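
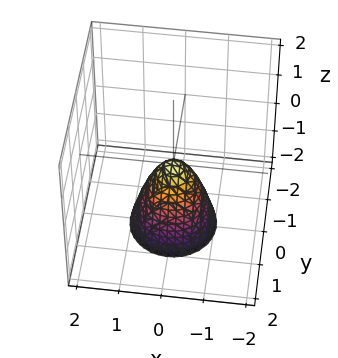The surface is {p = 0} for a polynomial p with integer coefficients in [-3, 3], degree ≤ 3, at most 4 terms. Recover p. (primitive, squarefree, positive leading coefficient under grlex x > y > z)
2*x^2 + 2*y^2 + z

1. The degree is 2 — a single bowl opening along one axis; a quadric.
2. Symmetries: rotational symmetry about the z-axis ⇒ p depends on x, y only through x² + y².
3. Checking where it meets the axes: one x-axis crossing is at x = 0; a circular section at z = -1 has radius between 0 and 1.
4. These observations pin down the coefficients.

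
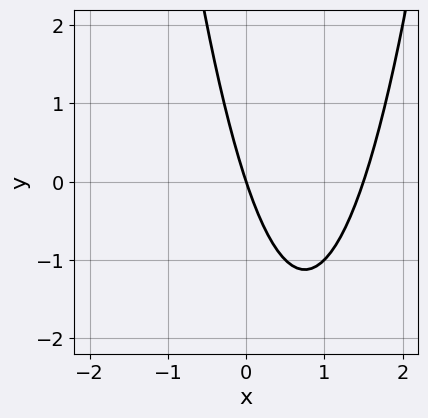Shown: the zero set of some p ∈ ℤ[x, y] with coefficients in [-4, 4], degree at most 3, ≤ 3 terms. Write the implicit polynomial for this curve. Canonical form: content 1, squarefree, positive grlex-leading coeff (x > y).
2*x^2 - 3*x - y

First, degree: a generic line meets the curve in up to 2 points, so deg p = 2.
Next, from the visible intercepts: one x-axis crossing is at x = 0; it crosses the y-axis at the gridline y = 0.
Finally, these observations pin down the coefficients.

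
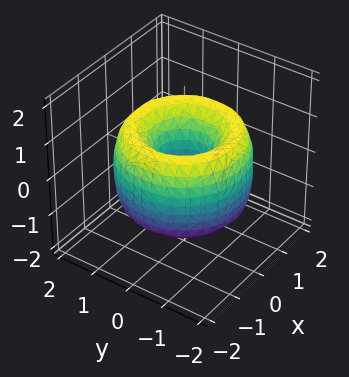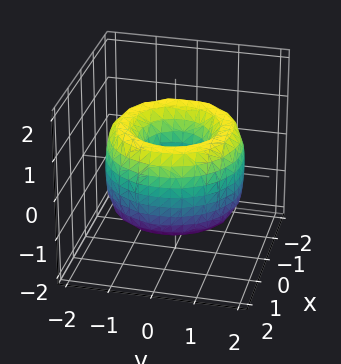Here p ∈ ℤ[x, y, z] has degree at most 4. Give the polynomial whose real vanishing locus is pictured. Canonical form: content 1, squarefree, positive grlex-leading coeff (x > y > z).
x^4 + 2*x^2*y^2 + y^4 - 3*x^2 - 3*y^2 + z^2 + 1

First, the degree is 4 — no degree-3 surface has this shape.
Then, symmetry: every cross-section ⟂ z is a circle, so x, y appear only via x² + y².
Then, checking where it meets the axes: it misses every integer gridline on the z-axis; a circular section at z = 0 has radius between 0 and 1.
Finally, putting this together gives p.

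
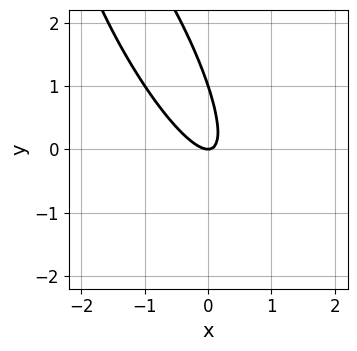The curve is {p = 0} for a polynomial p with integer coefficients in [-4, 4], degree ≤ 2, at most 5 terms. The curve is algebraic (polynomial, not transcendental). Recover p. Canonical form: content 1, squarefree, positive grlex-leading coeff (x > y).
3*x^2 + 3*x*y + y^2 - y

(a) deg p = 2.
(b) Against the integer gridlines: the y-axis gridline crossings are at y ∈ {0, 1}; it crosses the x-axis at the gridline x = 0.
(c) The integer polynomial consistent with all of this is the stated p.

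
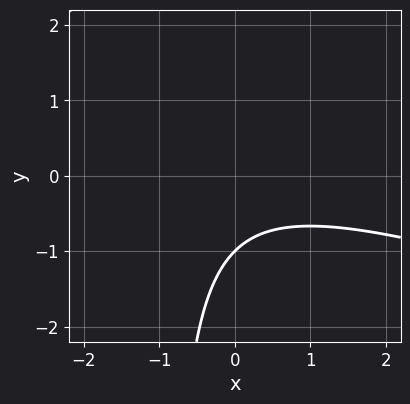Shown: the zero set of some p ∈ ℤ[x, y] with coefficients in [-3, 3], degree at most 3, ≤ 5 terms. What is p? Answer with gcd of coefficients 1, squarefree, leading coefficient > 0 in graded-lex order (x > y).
deg p = 2.
From the axis intercepts and sections: one y-axis crossing is at y = -1; no x-intercept at any integer in the box.
Putting this together gives p.

x^2 + 3*x*y + 3*y + 3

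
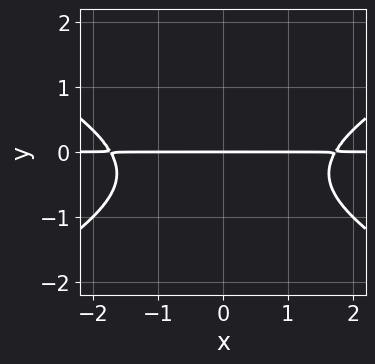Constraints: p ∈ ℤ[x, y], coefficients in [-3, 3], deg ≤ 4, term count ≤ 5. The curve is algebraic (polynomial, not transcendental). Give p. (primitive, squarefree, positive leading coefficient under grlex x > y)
x^2*y - 3*y^3 - 2*y^2 - 3*y

Degree: a generic line meets the curve in up to 3 points, so deg p = 3.
Symmetries: it's symmetric under x → −x, forcing even powers of x.
From the axis intercepts and sections: one y-axis crossing is at y = 0; every point of the x-axis in the box is on the curve.
Solving for integer coefficients yields p as stated.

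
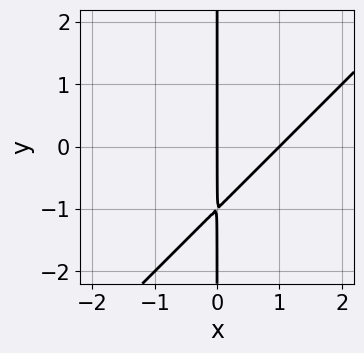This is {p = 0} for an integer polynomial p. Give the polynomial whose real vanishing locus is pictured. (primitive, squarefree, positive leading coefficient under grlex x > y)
x^2 - x*y - x

Degree: a generic line meets the curve in up to 2 points, so deg p = 2.
Checking where it meets the axes: among the integer gridlines, it crosses the x-axis at x ∈ {0, 1}; every point of the y-axis in the box is on the curve.
The integer polynomial consistent with all of this is the stated p.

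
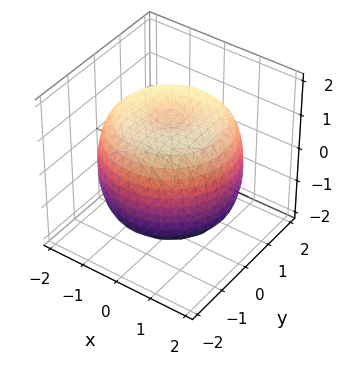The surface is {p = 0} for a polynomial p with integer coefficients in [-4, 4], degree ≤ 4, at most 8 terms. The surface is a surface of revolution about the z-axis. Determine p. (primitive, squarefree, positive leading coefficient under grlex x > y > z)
x^4 + 2*x^2*y^2 + y^4 - 2*x^2 - 2*y^2 + 2*z^2 - 3

First, deg p = 4. The shape is more complex than any degree-3 surface.
Then, symmetries: rotational symmetry about the z-axis ⇒ p depends on x, y only through x² + y².
Then, from the axis intercepts and sections: a circular section at z = -1 has radius between 1 and 2.
Finally, matching integer coefficients to the picture gives p.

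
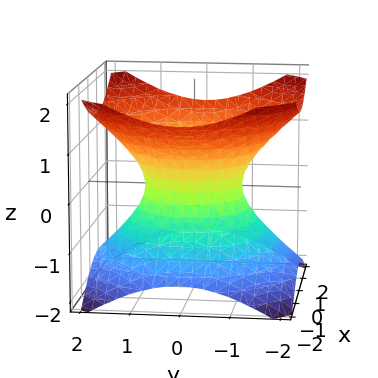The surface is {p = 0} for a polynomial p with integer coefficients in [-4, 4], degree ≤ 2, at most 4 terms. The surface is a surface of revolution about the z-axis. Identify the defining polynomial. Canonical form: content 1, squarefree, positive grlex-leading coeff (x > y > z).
2*x^2 + 2*y^2 - 3*z^2 - 2

(a) deg p = 2. A generic line meets the surface in up to 2 points.
(b) By symmetry, every cross-section ⟂ z is a circle, so x, y appear only via x² + y².
(c) Against the integer gridlines: the x-axis gridline crossings are at x ∈ {-1, 1}; no z-intercept at any integer in the box; a circular section at z = 0 has radius exactly 1.
(d) Solving for integer coefficients yields p as stated. Check: (0, 1, 0) on the y-axis lies on the surface, and p(0, 1, 0) = 0. ✓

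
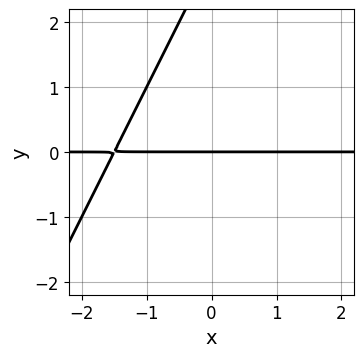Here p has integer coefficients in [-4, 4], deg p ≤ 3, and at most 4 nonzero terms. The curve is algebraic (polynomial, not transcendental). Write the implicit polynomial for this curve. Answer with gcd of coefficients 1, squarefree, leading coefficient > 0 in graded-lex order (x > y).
2*x*y - y^2 + 3*y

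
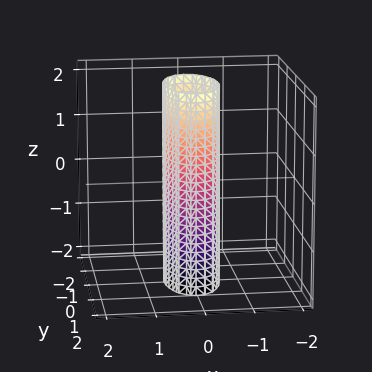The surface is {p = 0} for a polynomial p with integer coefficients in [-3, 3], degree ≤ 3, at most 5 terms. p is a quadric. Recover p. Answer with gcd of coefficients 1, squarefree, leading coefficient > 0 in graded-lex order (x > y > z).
(a) Degree: a cylinder; a quadric, so deg p = 2.
(b) Symmetries: the y ↦ −y reflection is a symmetry, so y appears only in even powers; it's symmetric under x → −x, forcing even powers of x; the z ↦ −z reflection is a symmetry, so z appears only in even powers.
(c) Reading off the gridlines: the surface avoids every integer z-axis point in the box; the y-axis gridline crossings are at y ∈ {-1, 1}.
(d) Assembling these constraints gives the stated polynomial.

3*x^2 + y^2 - 1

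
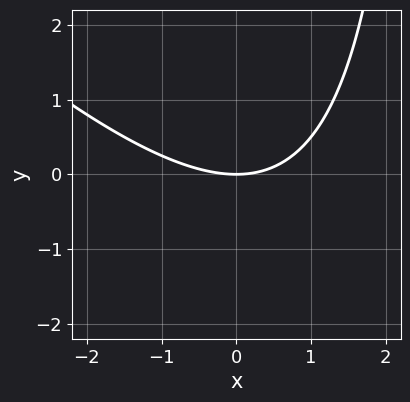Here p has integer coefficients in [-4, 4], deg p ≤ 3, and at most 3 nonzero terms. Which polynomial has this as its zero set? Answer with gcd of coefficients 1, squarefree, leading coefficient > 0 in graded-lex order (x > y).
First, degree: a generic line meets the curve in up to 2 points, so deg p = 2.
Then, observable constraints: it crosses the x-axis at the gridline x = 0; it crosses the y-axis at the gridline y = 0.
Finally, fitting integer coefficients to these (and the overall shape) gives p.

x^2 + x*y - 3*y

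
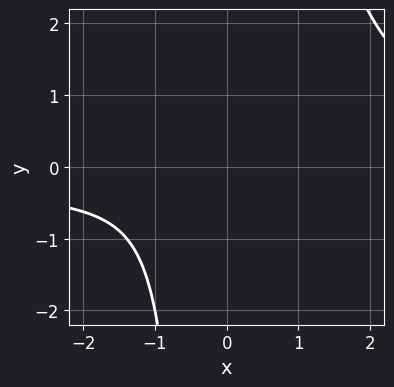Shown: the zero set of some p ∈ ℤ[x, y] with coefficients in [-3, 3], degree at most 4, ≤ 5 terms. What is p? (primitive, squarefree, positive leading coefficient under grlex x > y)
(a) Degree: a generic line meets the curve in up to 4 points, so deg p = 4.
(b) From the visible intercepts: the curve avoids every integer y-axis point in the box; no x-intercept at any integer in the box.
(c) Fitting integer coefficients to these (and the overall shape) gives p.

x^3*y - 2*x^2 - 3*x - 3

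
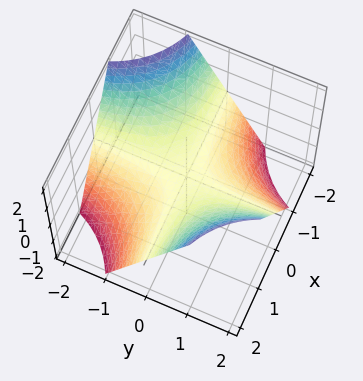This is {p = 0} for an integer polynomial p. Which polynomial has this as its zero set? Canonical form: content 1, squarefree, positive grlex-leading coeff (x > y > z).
First, the degree is 2 — the shape is more complex than any degree-1 surface.
Then, reading off the gridlines: it meets the z-axis at z = 0 (among the integer gridlines); the visible x-axis segment lies entirely on the surface.
Finally, putting this together gives p.

x*y - z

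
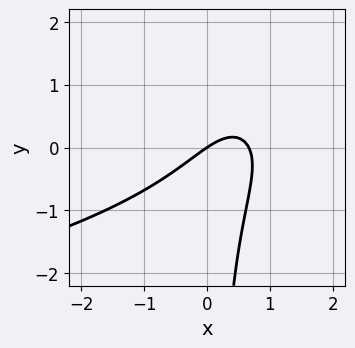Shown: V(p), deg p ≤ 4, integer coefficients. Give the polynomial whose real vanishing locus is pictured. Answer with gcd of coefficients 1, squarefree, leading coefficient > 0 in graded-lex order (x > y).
2*x*y^2 + 3*x^2 - 3*x*y - 2*x + 3*y

(a) The degree is 3 — the shape is more complex than any degree-2 curve.
(b) Observable constraints: it crosses the x-axis at the gridline x = 0; one y-axis crossing is at y = 0.
(c) Solving for integer coefficients yields p as stated.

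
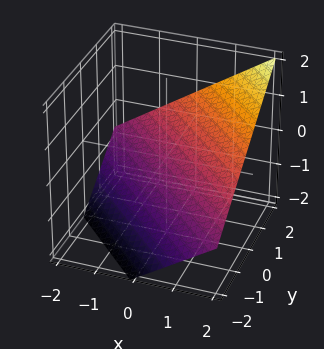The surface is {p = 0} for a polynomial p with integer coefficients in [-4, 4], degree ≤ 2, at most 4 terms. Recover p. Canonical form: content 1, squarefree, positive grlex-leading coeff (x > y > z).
(a) The degree is 1 — the surface is flat (a plane).
(b) Observable constraints: it meets the y-axis at y = 1 (among the integer gridlines); it crosses the x-axis at the gridline x = 1.
(c) These observations pin down the coefficients.

2*x + 2*y - 3*z - 2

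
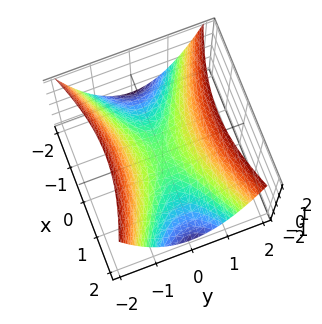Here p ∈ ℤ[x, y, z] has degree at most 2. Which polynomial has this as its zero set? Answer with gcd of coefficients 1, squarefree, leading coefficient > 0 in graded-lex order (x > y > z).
x^2 - 3*y^2 + 3*z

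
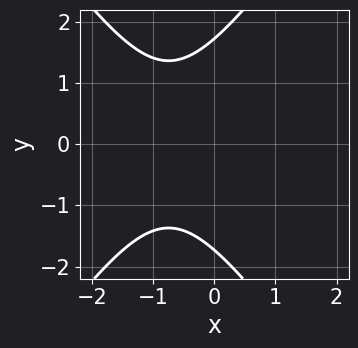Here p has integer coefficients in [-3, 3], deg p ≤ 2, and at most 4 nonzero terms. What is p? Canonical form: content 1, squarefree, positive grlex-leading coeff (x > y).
1. Degree: the shape is more complex than any degree-1 curve, so deg p = 2.
2. Symmetries: the y ↦ −y reflection is a symmetry, so y appears only in even powers.
3. Reading off the gridlines: no x-intercept at any integer in the box.
4. Fitting integer coefficients to these (and the overall shape) gives p.

2*x^2 - y^2 + 3*x + 3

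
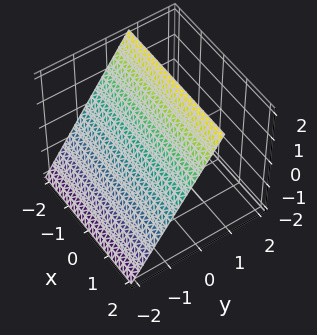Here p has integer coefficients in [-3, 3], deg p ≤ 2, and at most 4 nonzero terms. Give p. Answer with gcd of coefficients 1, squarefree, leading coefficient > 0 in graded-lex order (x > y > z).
3*y - 2*z + 2

1. The degree is 1 — every cross-section is a straight line — this is a plane.
2. From the axis intercepts and sections: the surface avoids every integer x-axis point in the box; it crosses the z-axis at the gridline z = 1.
3. Together with the visible shape, these determine p as stated.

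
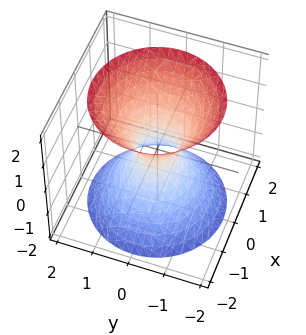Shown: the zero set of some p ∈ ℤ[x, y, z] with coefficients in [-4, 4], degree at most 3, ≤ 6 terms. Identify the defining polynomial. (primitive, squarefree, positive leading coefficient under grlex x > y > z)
3*x^2 + 3*y^2 - 2*z^2 - 1

(a) Degree: an hourglass — one-sheet hyperboloid; a quadric, so deg p = 2.
(b) Symmetry: every cross-section ⟂ z is a circle, so x, y appear only via x² + y²; mirror symmetry z ↦ −z ⇒ only even powers of z.
(c) Checking where it meets the axes: no z-intercept at any integer in the box; a circular section at z = 1 has radius exactly 1.
(d) Solving for integer coefficients yields p as stated.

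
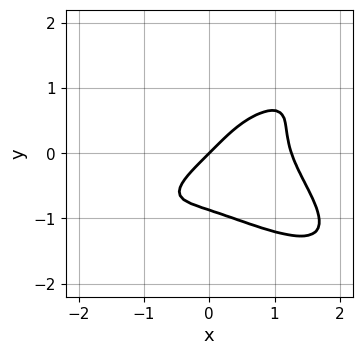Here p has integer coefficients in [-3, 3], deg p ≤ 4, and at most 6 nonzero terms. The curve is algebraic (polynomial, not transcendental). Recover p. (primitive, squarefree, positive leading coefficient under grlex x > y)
x^4 - 2*x^2*y^2 + 3*y^4 - 2*x + 2*y

First, degree: no degree-3 curve has this shape, so deg p = 4.
Next, against the integer gridlines: it crosses the y-axis at the gridline y = 0; one x-axis crossing is at x = 0.
Finally, putting this together gives p.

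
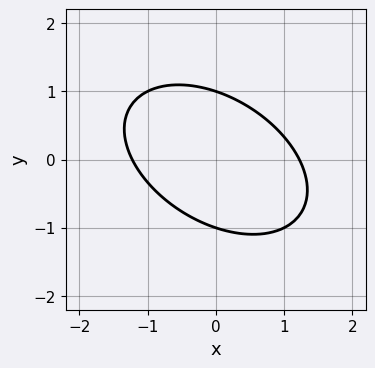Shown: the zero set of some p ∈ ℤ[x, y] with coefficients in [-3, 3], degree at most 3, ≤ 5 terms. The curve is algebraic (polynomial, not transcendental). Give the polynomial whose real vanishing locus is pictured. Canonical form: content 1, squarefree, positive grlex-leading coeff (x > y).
Degree: the shape is more complex than any degree-1 curve, so deg p = 2.
From the axis intercepts and sections: among the integer gridlines, it crosses the y-axis at y ∈ {-1, 1}.
Solving for integer coefficients yields p as stated.

2*x^2 + 2*x*y + 3*y^2 - 3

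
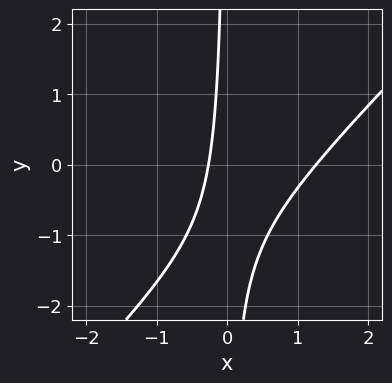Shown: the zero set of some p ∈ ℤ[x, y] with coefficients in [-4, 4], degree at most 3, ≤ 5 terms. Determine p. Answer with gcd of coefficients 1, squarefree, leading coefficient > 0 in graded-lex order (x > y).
First, the degree is 2 — a generic line meets the curve in up to 2 points.
Next, checking where it meets the axes: the curve avoids every integer y-axis point in the box.
Finally, matching integer coefficients to the picture gives p.

3*x^2 - 3*x*y - 3*x - 1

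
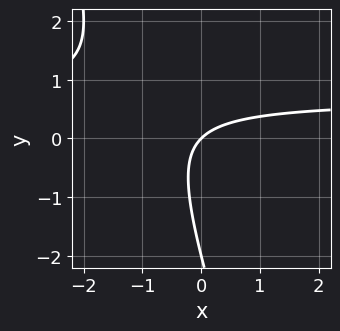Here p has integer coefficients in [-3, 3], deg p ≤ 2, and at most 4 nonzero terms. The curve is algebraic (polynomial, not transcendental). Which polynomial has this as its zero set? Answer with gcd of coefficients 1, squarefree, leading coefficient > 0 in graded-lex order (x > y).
3*x*y + y^2 - 2*x + 2*y

(a) deg p = 2.
(b) From the visible intercepts: the y-axis gridline crossings are at y ∈ {-2, 0}; it crosses the x-axis at the gridline x = 0.
(c) Together with the visible shape, these determine p as stated.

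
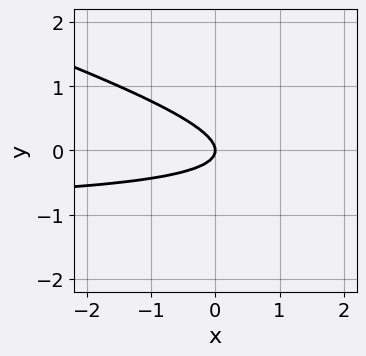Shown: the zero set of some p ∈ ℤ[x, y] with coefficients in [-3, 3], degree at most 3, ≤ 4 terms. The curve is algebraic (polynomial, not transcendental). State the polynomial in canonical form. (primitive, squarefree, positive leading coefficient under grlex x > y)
x*y + 3*y^2 + x

(a) Degree: the shape is more complex than any degree-1 curve, so deg p = 2.
(b) Checking where it meets the axes: it meets the x-axis at x = 0 (among the integer gridlines); it meets the y-axis at y = 0 (among the integer gridlines).
(c) Putting this together gives p.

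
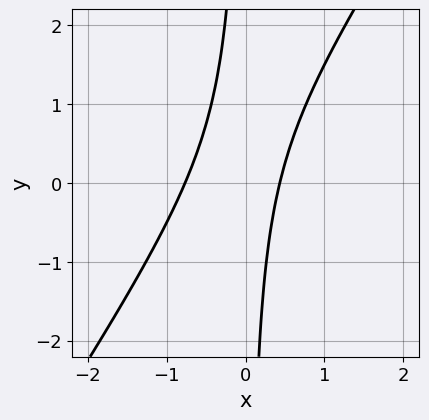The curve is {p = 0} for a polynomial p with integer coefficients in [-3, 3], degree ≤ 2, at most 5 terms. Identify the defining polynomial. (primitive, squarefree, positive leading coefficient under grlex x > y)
1. The degree is 2 — the shape is more complex than any degree-1 curve.
2. From the axis intercepts and sections: no y-intercept at any integer in the box.
3. Together with the visible shape, these determine p as stated.

3*x^2 - 2*x*y + x - 1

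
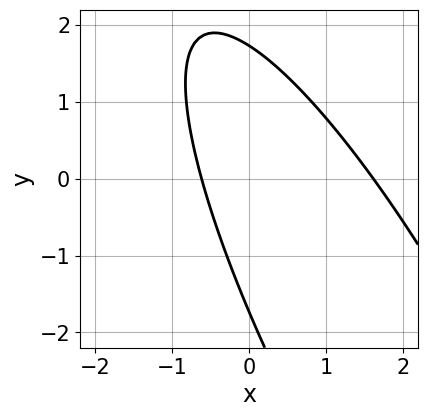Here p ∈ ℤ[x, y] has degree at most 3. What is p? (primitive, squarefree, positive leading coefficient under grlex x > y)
First, degree: the shape is more complex than any degree-1 curve, so deg p = 2.
Finally, the integer polynomial consistent with all of this is the stated p.

3*x^2 + 3*x*y + y^2 - 3*x - 3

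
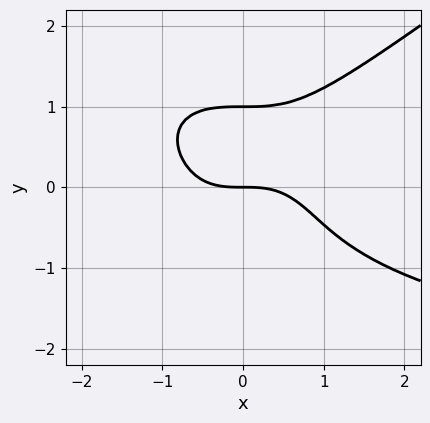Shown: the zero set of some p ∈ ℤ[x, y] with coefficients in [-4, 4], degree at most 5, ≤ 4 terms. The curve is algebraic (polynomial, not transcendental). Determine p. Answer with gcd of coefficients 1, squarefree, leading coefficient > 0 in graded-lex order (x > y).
x^3*y - 3*y^4 + 2*x^3 + 3*y

1. The degree is 4 — a generic line meets the curve in up to 4 points.
2. Checking where it meets the axes: among the integer gridlines, it crosses the y-axis at y ∈ {0, 1}; it crosses the x-axis at the gridline x = 0.
3. The integer polynomial consistent with all of this is the stated p.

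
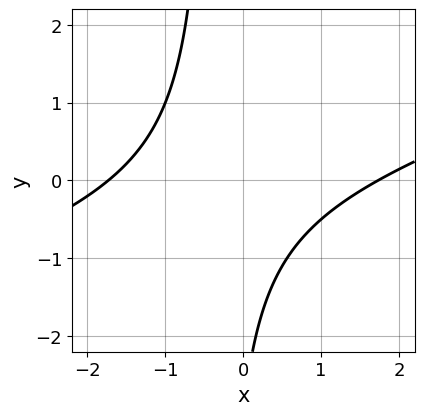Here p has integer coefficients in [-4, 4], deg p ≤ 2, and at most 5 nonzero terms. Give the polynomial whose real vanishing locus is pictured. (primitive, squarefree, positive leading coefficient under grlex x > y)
1. The degree is 2 — the shape is more complex than any degree-1 curve.
2. Observable constraints: the curve avoids every integer y-axis point in the box.
3. Solving for integer coefficients yields p as stated.

x^2 - 3*x*y - y - 3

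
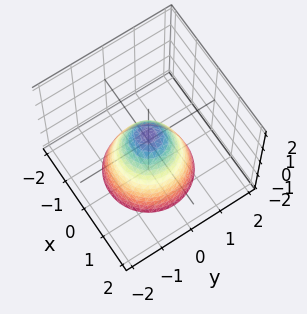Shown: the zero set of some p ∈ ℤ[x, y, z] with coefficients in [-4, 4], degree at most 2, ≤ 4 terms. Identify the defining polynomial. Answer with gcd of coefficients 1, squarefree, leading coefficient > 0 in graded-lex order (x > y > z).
First, deg p = 2. The shape is more complex than any degree-1 surface.
Then, symmetries: the surface is invariant under rotation about z: p = q(x² + y², z).
Next, from the axis intercepts and sections: a circular section at z = -2 has radius between 1 and 2.
Finally, assembling these constraints gives the stated polynomial.

3*x^2 + 3*y^2 + 2*z - 1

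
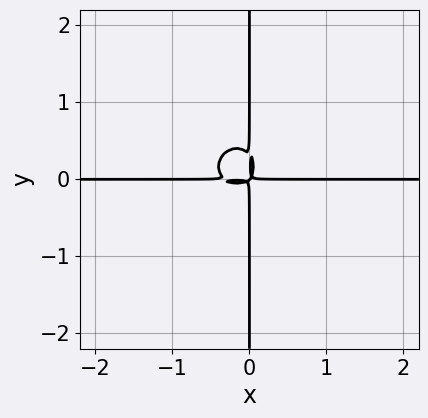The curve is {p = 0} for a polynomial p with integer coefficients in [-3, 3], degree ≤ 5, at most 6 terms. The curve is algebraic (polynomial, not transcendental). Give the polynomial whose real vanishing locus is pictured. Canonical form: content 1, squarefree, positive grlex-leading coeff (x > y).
(a) The degree is 4 — a generic line meets the curve in up to 4 points.
(b) From the visible intercepts: the visible y-axis segment lies entirely on the curve; every point of the x-axis in the box is on the curve.
(c) Together with the visible shape, these determine p as stated.

3*x^3*y + 3*x*y^3 + x^2*y - x*y^2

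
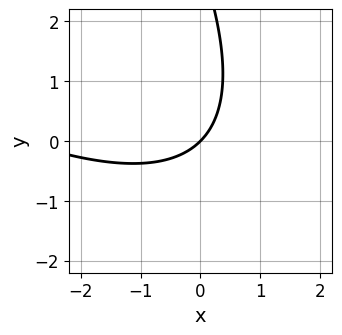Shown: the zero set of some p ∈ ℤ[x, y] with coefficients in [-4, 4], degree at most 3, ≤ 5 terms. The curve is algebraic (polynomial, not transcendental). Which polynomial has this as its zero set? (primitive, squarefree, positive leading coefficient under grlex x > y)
The degree is 2 — no degree-1 curve has this shape.
Checking where it meets the axes: one x-axis crossing is at x = 0; it meets the y-axis at y = 0 (among the integer gridlines).
Matching integer coefficients to the picture gives p.

x^2 + 2*x*y + y^2 + 3*x - 3*y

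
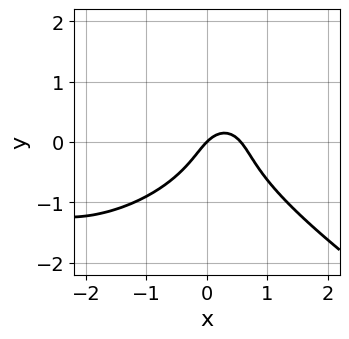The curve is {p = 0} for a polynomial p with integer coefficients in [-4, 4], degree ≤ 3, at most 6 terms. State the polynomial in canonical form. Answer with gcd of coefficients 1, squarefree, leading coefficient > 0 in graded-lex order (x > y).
1. The degree is 3 — a generic line meets the curve in up to 3 points.
2. From the visible intercepts: it crosses the x-axis at the gridline x = 0; it crosses the y-axis at the gridline y = 0.
3. The integer polynomial consistent with all of this is the stated p.

x^3 + 3*y^3 + 3*x^2 - 2*x + 2*y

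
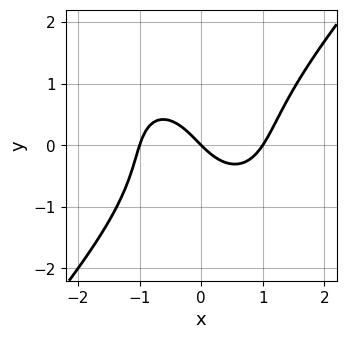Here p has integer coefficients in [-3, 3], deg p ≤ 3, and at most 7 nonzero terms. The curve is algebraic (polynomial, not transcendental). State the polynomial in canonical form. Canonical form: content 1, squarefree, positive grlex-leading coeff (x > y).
Degree: the shape is more complex than any degree-2 curve, so deg p = 3.
Checking where it meets the axes: it crosses the y-axis at the gridline y = 0; the x-axis gridline crossings are at x ∈ {-1, 0, 1}.
Fitting integer coefficients to these (and the overall shape) gives p.

3*x^3 - 2*y^3 - x*y - 3*x - 3*y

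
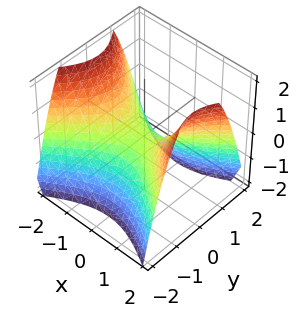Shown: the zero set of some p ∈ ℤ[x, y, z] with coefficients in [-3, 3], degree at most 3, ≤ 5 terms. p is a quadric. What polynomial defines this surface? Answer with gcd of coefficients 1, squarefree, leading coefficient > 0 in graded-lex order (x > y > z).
2*x^2 - 3*y^2 - 3*z

(a) deg p = 2.
(b) Symmetries: the y ↦ −y reflection is a symmetry, so y appears only in even powers; it's symmetric under x → −x, forcing even powers of x.
(c) From the axis intercepts and sections: it meets the z-axis at z = 0 (among the integer gridlines); it crosses the y-axis at the gridline y = 0; it meets the x-axis at x = 0 (among the integer gridlines).
(d) Matching integer coefficients to the picture gives p.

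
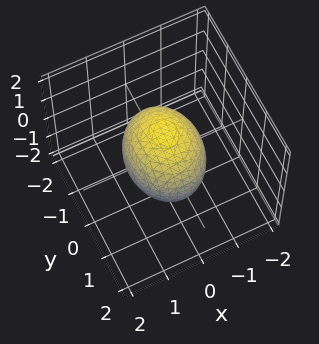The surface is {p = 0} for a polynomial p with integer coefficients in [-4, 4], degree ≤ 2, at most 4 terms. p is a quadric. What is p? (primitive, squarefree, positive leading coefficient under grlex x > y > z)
3*x^2 + 2*y^2 + 2*z^2 - 3

First, deg p = 2. A closed, bounded, convex surface; a quadric.
Then, symmetries: the z ↦ −z reflection is a symmetry, so z appears only in even powers; the x ↦ −x reflection is a symmetry, so x appears only in even powers; the y ↦ −y reflection is a symmetry, so y appears only in even powers.
Next, from the axis intercepts and sections: among the integer gridlines, it crosses the x-axis at x ∈ {-1, 1}.
Finally, the integer polynomial consistent with all of this is the stated p.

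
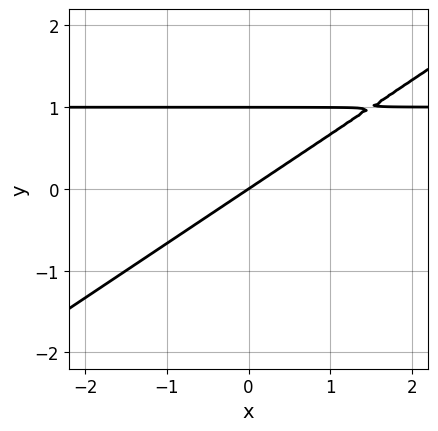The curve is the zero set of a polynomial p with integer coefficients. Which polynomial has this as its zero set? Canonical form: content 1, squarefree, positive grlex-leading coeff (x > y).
1. Degree: the shape is more complex than any degree-1 curve, so deg p = 2.
2. Reading off the gridlines: the y-axis gridline crossings are at y ∈ {0, 1}; one x-axis crossing is at x = 0.
3. Matching integer coefficients to the picture gives p.

2*x*y - 3*y^2 - 2*x + 3*y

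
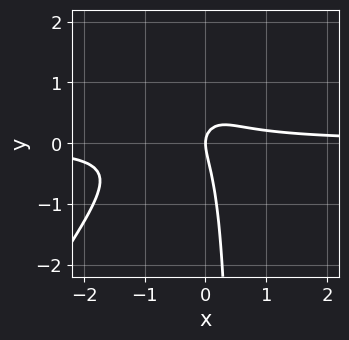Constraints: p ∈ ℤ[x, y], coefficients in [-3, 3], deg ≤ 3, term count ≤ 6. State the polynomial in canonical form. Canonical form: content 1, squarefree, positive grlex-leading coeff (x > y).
First, degree: a generic line meets the curve in up to 3 points, so deg p = 3.
Then, from the visible intercepts: it meets the y-axis at y = 0 (among the integer gridlines); it meets the x-axis at x = 0 (among the integer gridlines).
Finally, putting this together gives p.

3*x^2*y - 2*x*y^2 + 2*x*y + y^2 - x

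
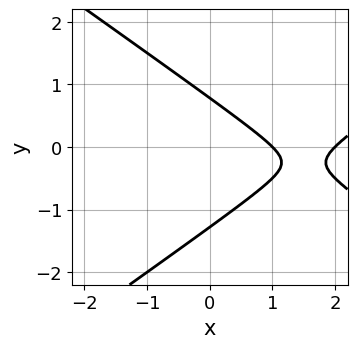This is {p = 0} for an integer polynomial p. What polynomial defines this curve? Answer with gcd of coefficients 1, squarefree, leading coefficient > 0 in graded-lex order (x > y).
1. deg p = 2. No degree-1 curve has this shape.
2. Observable constraints: the x-axis gridline crossings are at x ∈ {1, 2}.
3. Assembling these constraints gives the stated polynomial.

x^2 - 2*y^2 - 3*x - y + 2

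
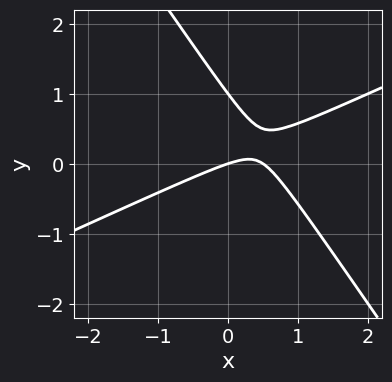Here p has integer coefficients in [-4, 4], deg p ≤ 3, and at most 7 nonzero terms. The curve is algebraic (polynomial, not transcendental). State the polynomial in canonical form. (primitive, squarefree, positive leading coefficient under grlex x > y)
2*x^2 - 3*x*y - 3*y^2 - x + 3*y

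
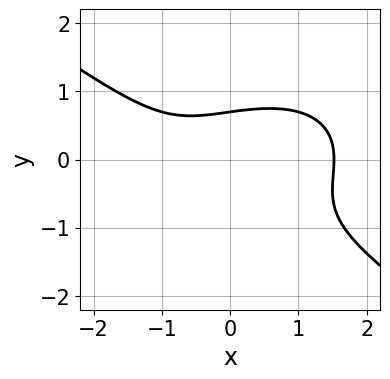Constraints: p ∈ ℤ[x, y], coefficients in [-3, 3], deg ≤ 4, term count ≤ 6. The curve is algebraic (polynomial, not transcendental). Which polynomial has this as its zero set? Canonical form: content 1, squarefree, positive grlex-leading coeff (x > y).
x^3 + 3*y^3 + 2*y^2 - x - 2

1. Degree: the shape is more complex than any degree-2 curve, so deg p = 3.
2. Putting this together gives p.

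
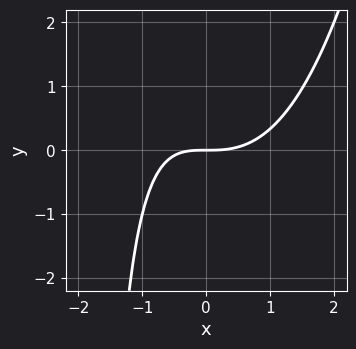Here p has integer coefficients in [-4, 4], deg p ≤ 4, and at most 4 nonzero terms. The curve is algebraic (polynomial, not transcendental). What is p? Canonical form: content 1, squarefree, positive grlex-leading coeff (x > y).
1. The degree is 3 — the shape is more complex than any degree-2 curve.
2. Checking where it meets the axes: it crosses the x-axis at the gridline x = 0; it crosses the y-axis at the gridline y = 0.
3. Together with the visible shape, these determine p as stated.

x^3 - x*y - 2*y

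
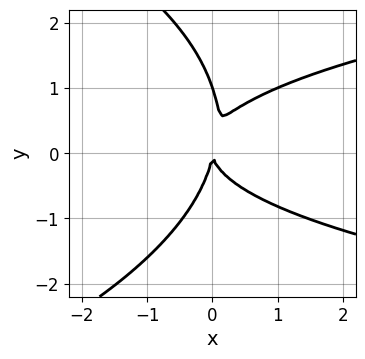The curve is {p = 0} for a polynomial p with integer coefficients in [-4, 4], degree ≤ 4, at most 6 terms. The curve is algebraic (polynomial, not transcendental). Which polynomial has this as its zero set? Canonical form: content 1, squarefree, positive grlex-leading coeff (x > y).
y^4 + 3*x*y^2 - y^3 - 3*x^2

1. The degree is 4 — a generic line meets the curve in up to 4 points.
2. From the visible intercepts: one x-axis crossing is at x = 0; the y-axis gridline crossings are at y ∈ {0, 1}.
3. Fitting integer coefficients to these (and the overall shape) gives p.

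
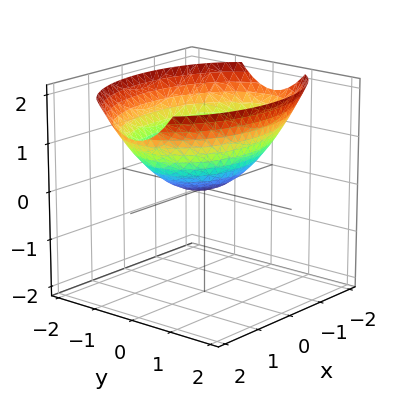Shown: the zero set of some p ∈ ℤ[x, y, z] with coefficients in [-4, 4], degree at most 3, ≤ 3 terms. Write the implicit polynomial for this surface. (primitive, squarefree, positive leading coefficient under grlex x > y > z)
x^2 + 2*y^2 - 3*z

First, the degree is 2 — a paraboloid; a quadric.
Then, symmetries: mirror symmetry y ↦ −y ⇒ only even powers of y; mirror symmetry x ↦ −x ⇒ only even powers of x.
Next, checking where it meets the axes: it meets the y-axis at y = 0 (among the integer gridlines); it meets the x-axis at x = 0 (among the integer gridlines).
Finally, together with the visible shape, these determine p as stated.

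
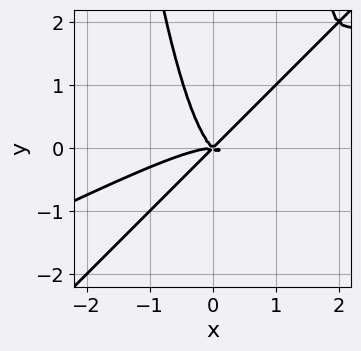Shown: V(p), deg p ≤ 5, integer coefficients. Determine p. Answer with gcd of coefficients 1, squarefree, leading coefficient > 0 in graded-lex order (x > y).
First, degree: no degree-3 curve has this shape, so deg p = 4.
Next, observable constraints: one x-axis crossing is at x = 0; it crosses the y-axis at the gridline y = 0.
Finally, assembling these constraints gives the stated polynomial.

x^4 - 3*x^3*y + 2*x^2*y^2 + x^2*y - y^3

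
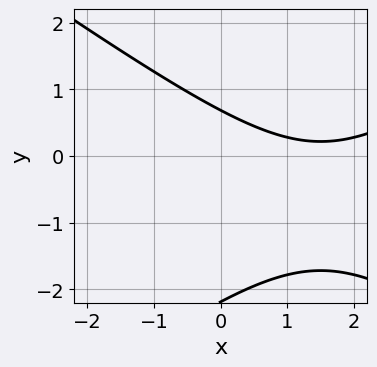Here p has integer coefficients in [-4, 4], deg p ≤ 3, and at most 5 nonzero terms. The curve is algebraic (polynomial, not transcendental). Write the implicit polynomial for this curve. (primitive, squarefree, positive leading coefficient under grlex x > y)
x^2 - 2*y^2 - 3*x - 3*y + 3

(a) deg p = 2. A generic line meets the curve in up to 2 points.
(b) From the visible intercepts: the curve avoids every integer x-axis point in the box.
(c) Assembling these constraints gives the stated polynomial.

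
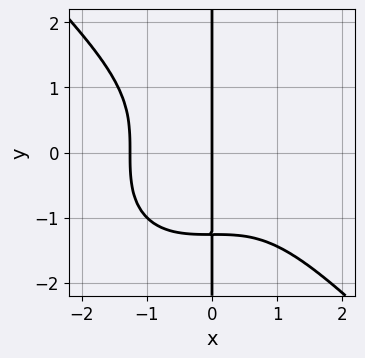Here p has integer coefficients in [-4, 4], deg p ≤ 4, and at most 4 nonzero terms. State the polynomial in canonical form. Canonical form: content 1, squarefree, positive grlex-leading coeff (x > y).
x^4 + x*y^3 + 2*x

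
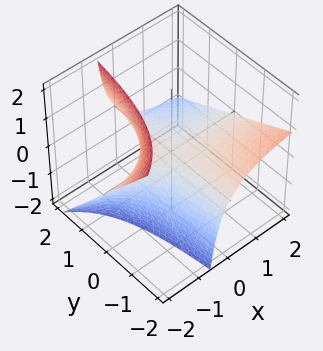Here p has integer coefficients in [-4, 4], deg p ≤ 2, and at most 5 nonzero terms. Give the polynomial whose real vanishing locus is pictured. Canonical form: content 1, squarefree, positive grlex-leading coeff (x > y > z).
2*x*y + 3*x*z + 3*z

(a) Degree: a generic line meets the surface in up to 2 points, so deg p = 2.
(b) Against the integer gridlines: the visible x-axis segment lies entirely on the surface; one z-axis crossing is at z = 0; every point of the y-axis in the box is on the surface.
(c) Solving for integer coefficients yields p as stated.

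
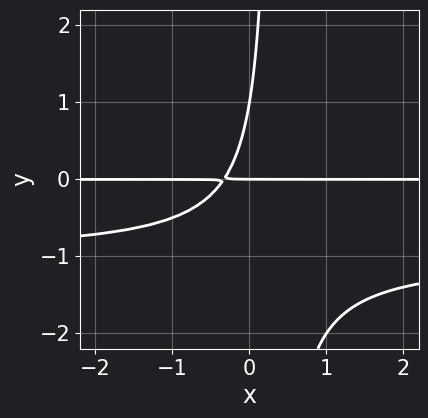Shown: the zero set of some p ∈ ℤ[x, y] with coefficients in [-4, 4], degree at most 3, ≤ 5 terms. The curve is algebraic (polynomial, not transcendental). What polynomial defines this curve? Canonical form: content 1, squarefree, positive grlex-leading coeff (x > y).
(a) deg p = 3. No degree-2 curve has this shape.
(b) Checking where it meets the axes: the visible x-axis segment lies entirely on the curve; among the integer gridlines, it crosses the y-axis at y ∈ {0, 1}.
(c) These observations pin down the coefficients.

3*x*y^2 + 3*x*y - y^2 + y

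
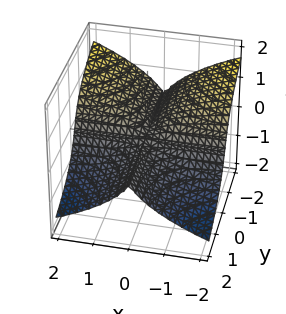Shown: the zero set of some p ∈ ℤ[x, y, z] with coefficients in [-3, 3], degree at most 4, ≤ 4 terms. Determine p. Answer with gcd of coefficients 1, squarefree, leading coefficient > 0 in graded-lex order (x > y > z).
2*x^2*y + x^2*z + 3*z^3

1. Degree: the shape is more complex than any degree-2 surface, so deg p = 3.
2. Checking where it meets the axes: every point of the x-axis in the box is on the surface; the visible y-axis segment lies entirely on the surface.
3. Putting this together gives p.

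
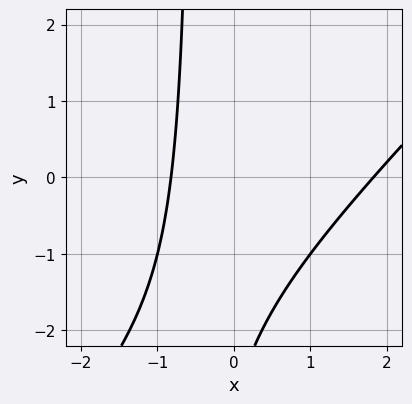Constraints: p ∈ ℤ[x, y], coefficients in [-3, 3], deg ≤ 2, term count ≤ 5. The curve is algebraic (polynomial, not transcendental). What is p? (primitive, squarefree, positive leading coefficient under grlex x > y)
2*x^2 - 2*x*y - 2*x - y - 3

deg p = 2. The shape is more complex than any degree-1 curve.
From the visible intercepts: no y-intercept at any integer in the box.
Together with the visible shape, these determine p as stated.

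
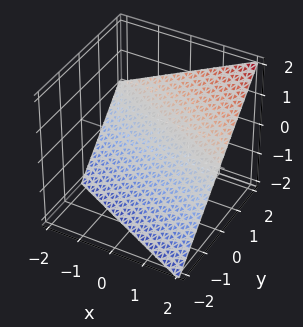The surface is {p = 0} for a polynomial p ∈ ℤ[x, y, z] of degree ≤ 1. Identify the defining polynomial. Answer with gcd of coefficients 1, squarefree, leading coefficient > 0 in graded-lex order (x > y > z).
x + 2*y - 2*z - 2

(a) Degree: the surface is flat (a plane), so deg p = 1.
(b) Reading off the gridlines: it meets the x-axis at x = 2 (among the integer gridlines); it crosses the z-axis at the gridline z = -1.
(c) Matching integer coefficients to the picture gives p.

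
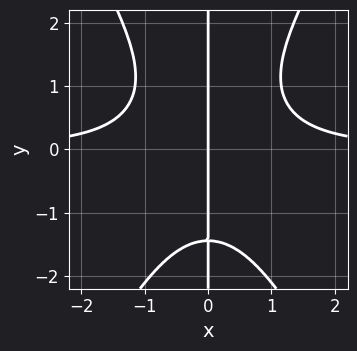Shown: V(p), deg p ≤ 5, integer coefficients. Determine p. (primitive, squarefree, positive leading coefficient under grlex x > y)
3*x^3*y - x*y^3 - 3*x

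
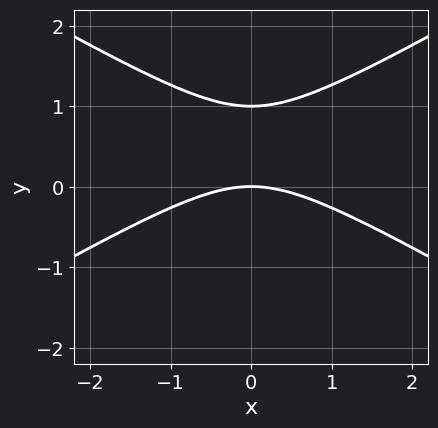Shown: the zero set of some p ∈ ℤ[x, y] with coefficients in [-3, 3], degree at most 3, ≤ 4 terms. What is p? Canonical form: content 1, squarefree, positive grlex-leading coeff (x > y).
(a) Degree: no degree-1 curve has this shape, so deg p = 2.
(b) Symmetries: the x ↦ −x reflection is a symmetry, so x appears only in even powers.
(c) From the axis intercepts and sections: the y-axis gridline crossings are at y ∈ {0, 1}; one x-axis crossing is at x = 0.
(d) Matching integer coefficients to the picture gives p.

x^2 - 3*y^2 + 3*y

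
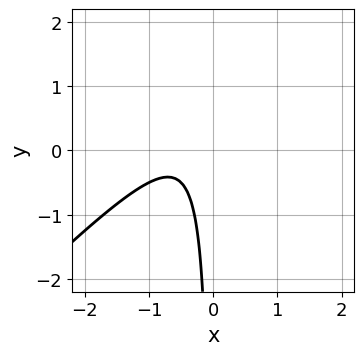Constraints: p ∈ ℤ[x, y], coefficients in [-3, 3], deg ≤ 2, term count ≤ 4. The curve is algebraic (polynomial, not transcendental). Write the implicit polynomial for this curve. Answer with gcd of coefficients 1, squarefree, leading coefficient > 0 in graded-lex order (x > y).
1. deg p = 2. No degree-1 curve has this shape.
2. Against the integer gridlines: the curve avoids every integer x-axis point in the box; it misses every integer gridline on the y-axis.
3. Putting this together gives p.

2*x^2 - 2*x*y + 2*x + 1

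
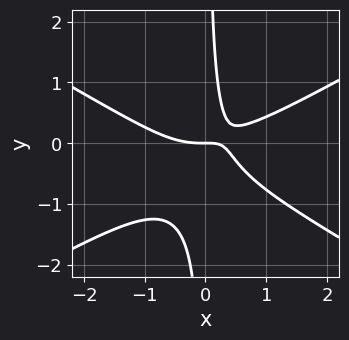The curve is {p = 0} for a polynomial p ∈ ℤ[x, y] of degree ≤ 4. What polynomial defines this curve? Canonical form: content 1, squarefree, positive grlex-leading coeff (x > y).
x^3 - 3*x*y^2 - 2*x*y + y

1. The degree is 3 — a generic line meets the curve in up to 3 points.
2. Reading off the gridlines: it crosses the x-axis at the gridline x = 0; one y-axis crossing is at y = 0.
3. These observations pin down the coefficients.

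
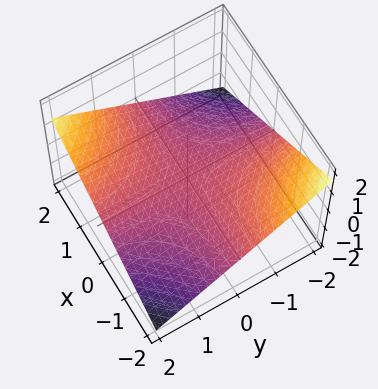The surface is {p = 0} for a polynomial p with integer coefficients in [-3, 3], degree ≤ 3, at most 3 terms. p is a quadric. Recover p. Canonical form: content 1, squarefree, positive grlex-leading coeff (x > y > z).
x*y - 3*z

First, deg p = 2. A hyperbolic paraboloid; a quadric.
Next, from the visible intercepts: the visible x-axis segment lies entirely on the surface; the visible y-axis segment lies entirely on the surface; one z-axis crossing is at z = 0.
Finally, together with the visible shape, these determine p as stated.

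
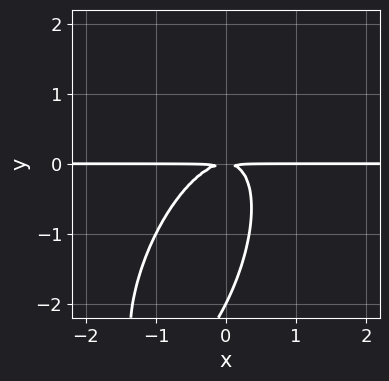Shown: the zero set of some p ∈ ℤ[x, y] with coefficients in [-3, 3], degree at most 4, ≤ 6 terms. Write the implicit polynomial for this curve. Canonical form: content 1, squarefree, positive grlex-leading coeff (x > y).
3*x^2*y - 2*x*y^2 + y^3 + 2*y^2

deg p = 3.
Against the integer gridlines: one y-axis crossing is at y = -2; the visible x-axis segment lies entirely on the curve.
The integer polynomial consistent with all of this is the stated p.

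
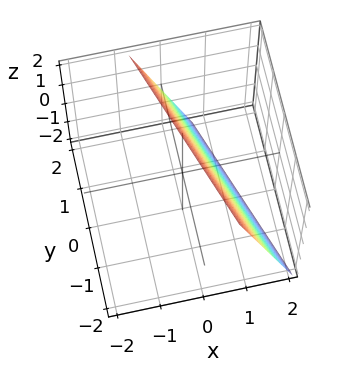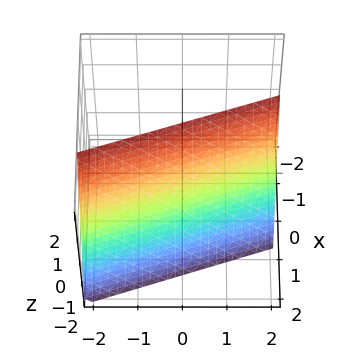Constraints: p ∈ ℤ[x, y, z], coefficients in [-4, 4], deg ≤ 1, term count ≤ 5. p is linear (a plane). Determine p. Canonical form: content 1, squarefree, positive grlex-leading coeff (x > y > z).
3*x + y + z - 2

Degree: the surface is flat (a plane), so deg p = 1.
From the visible intercepts: one z-axis crossing is at z = 2; it meets the y-axis at y = 2 (among the integer gridlines).
Assembling these constraints gives the stated polynomial.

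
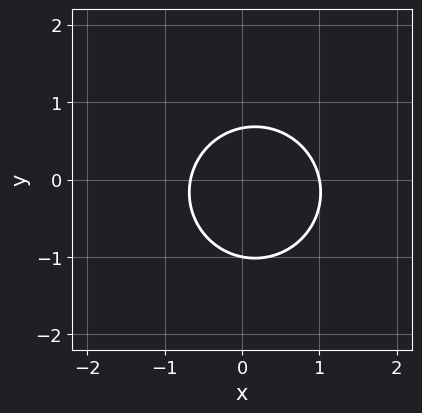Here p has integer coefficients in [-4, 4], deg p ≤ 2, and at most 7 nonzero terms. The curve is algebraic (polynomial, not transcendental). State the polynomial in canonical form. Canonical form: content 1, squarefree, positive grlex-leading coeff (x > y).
3*x^2 + 3*y^2 - x + y - 2

The degree is 2 — the shape is more complex than any degree-1 curve.
Observable constraints: one y-axis crossing is at y = -1; one x-axis crossing is at x = 1.
Fitting integer coefficients to these (and the overall shape) gives p.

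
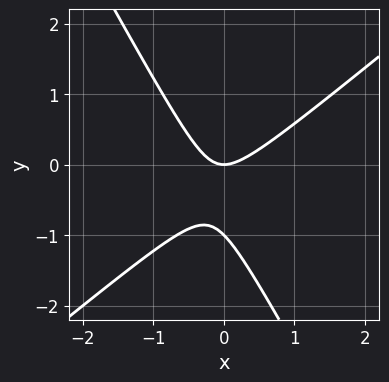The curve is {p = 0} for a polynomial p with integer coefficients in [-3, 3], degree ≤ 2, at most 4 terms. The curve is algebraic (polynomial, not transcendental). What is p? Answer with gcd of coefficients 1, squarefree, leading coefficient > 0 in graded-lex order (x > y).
1. Degree: the shape is more complex than any degree-1 curve, so deg p = 2.
2. Reading off the gridlines: the y-axis gridline crossings are at y ∈ {-1, 0}; it crosses the x-axis at the gridline x = 0.
3. Solving for integer coefficients yields p as stated.

3*x^2 - 2*x*y - 2*y^2 - 2*y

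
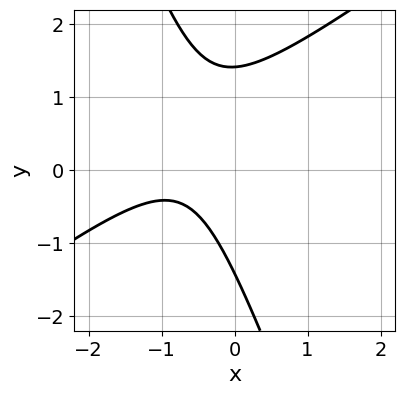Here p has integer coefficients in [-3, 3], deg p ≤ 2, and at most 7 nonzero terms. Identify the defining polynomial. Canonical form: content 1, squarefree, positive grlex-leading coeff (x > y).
2*x^2 - 2*x*y - y^2 + 3*x + 2

(a) Degree: the shape is more complex than any degree-1 curve, so deg p = 2.
(b) Reading off the gridlines: no x-intercept at any integer in the box.
(c) Putting this together gives p.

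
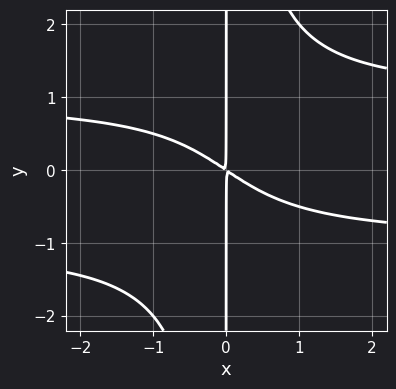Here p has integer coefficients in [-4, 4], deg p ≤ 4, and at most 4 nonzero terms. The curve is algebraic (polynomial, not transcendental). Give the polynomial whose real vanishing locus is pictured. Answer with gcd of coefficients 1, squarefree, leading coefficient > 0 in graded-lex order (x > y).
2*x^2*y^2 - 2*x^2 - 3*x*y

1. deg p = 4. No degree-3 curve has this shape.
2. Checking where it meets the axes: the visible y-axis segment lies entirely on the curve.
3. Fitting integer coefficients to these (and the overall shape) gives p.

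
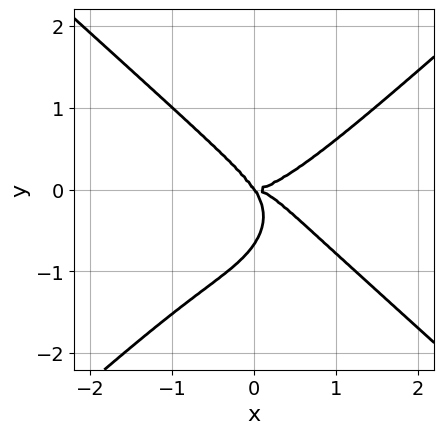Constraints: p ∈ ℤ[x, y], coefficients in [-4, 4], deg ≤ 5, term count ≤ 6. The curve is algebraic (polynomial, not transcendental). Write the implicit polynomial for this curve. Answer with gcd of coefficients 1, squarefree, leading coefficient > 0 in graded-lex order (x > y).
2*x^4 - 3*y^4 - 3*x*y^2 - 2*y^3

(a) The degree is 4 — no degree-3 curve has this shape.
(b) From the visible intercepts: it meets the y-axis at y = 0 (among the integer gridlines); it meets the x-axis at x = 0 (among the integer gridlines).
(c) Putting this together gives p.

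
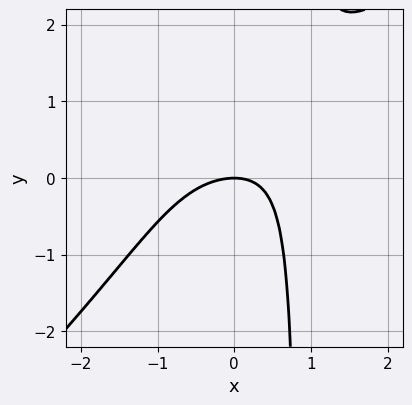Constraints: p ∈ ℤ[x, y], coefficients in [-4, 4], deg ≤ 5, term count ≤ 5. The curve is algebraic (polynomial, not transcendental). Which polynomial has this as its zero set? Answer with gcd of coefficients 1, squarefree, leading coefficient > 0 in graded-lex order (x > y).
Degree: no degree-3 curve has this shape, so deg p = 4.
From the visible intercepts: it meets the y-axis at y = 0 (among the integer gridlines); it crosses the x-axis at the gridline x = 0.
These observations pin down the coefficients.

2*x^4 - 2*x^3*y + 2*x^2 - 2*x*y + 3*y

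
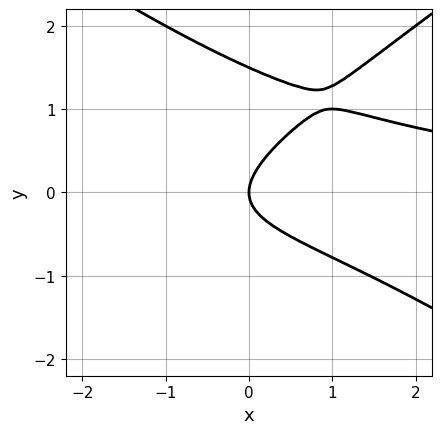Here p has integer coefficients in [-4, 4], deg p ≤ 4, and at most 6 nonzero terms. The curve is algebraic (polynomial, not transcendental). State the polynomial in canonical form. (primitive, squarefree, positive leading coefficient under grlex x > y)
x^2*y - 2*y^3 + 3*y^2 - 2*x

First, degree: no degree-2 curve has this shape, so deg p = 3.
Then, checking where it meets the axes: it crosses the y-axis at the gridline y = 0; it crosses the x-axis at the gridline x = 0.
Finally, together with the visible shape, these determine p as stated.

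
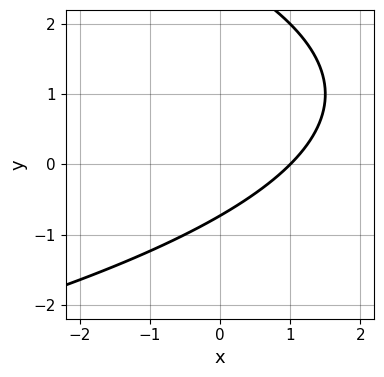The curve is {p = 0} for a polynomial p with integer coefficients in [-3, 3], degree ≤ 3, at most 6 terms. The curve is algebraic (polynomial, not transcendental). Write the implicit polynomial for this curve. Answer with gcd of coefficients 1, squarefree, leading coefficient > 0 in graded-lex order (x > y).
deg p = 2. No degree-1 curve has this shape.
From the visible intercepts: one x-axis crossing is at x = 1.
Fitting integer coefficients to these (and the overall shape) gives p.

y^2 + 2*x - 2*y - 2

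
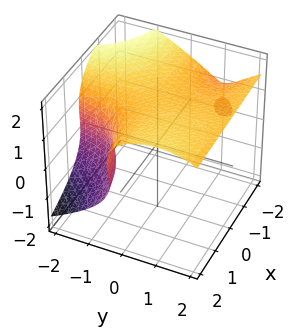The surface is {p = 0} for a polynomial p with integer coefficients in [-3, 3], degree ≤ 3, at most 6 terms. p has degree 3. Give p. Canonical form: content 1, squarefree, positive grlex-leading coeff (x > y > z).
x*y^2 + 2*z^3 - 2*x*y - 2*z^2 - 2

(a) There are 2 components.
(b) deg p = 3.
(c) Against the integer gridlines: no y-intercept at any integer in the box; no x-intercept at any integer in the box.
(d) Assembling these constraints gives the stated polynomial.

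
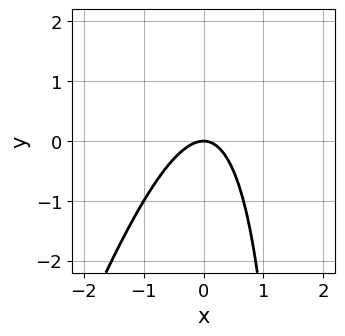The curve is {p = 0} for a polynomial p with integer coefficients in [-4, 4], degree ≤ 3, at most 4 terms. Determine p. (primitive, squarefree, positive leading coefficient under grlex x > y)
3*x^2 - x*y + 2*y

(a) Degree: a generic line meets the curve in up to 2 points, so deg p = 2.
(b) Checking where it meets the axes: one y-axis crossing is at y = 0; it crosses the x-axis at the gridline x = 0.
(c) Fitting integer coefficients to these (and the overall shape) gives p.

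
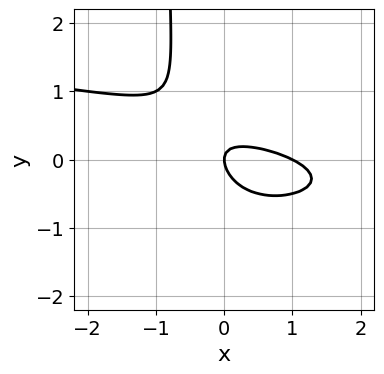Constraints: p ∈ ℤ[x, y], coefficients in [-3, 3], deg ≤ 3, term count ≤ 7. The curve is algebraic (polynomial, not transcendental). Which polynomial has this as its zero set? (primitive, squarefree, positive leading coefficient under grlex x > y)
2*x*y^2 + x^2 + 2*x*y + 2*y^2 - x

1. deg p = 3. A generic line meets the curve in up to 3 points.
2. From the axis intercepts and sections: it meets the y-axis at y = 0 (among the integer gridlines); the x-axis gridline crossings are at x ∈ {0, 1}.
3. Putting this together gives p.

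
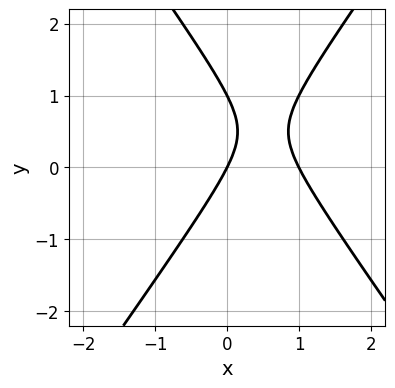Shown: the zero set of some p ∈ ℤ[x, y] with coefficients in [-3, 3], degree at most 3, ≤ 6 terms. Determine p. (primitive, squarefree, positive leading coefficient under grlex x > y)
2*x^2 - y^2 - 2*x + y

Degree: a generic line meets the curve in up to 2 points, so deg p = 2.
Checking where it meets the axes: among the integer gridlines, it crosses the x-axis at x ∈ {0, 1}; the y-axis gridline crossings are at y ∈ {0, 1}.
Fitting integer coefficients to these (and the overall shape) gives p.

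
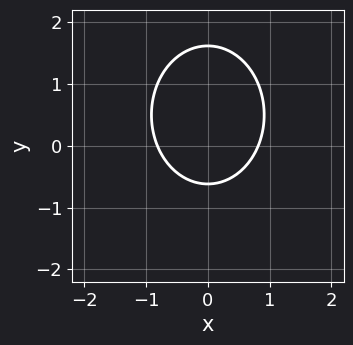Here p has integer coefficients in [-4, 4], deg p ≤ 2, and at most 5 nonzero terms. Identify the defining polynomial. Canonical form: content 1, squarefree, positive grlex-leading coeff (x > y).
3*x^2 + 2*y^2 - 2*y - 2

The degree is 2 — no degree-1 curve has this shape.
Symmetries: it's symmetric under x → −x, forcing even powers of x.
The integer polynomial consistent with all of this is the stated p.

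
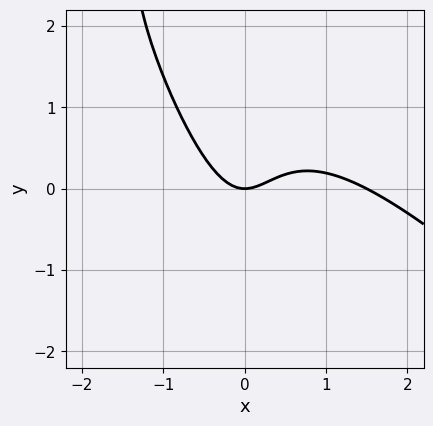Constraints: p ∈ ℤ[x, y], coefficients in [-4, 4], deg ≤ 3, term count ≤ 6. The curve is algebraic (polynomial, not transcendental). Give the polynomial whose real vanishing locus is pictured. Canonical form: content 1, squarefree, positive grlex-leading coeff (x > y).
2*x^3 + 3*x^2*y + x*y^2 - 3*x^2 + 2*y

First, degree: a generic line meets the curve in up to 3 points, so deg p = 3.
Next, reading off the gridlines: it meets the y-axis at y = 0 (among the integer gridlines); it crosses the x-axis at the gridline x = 0.
Finally, the integer polynomial consistent with all of this is the stated p.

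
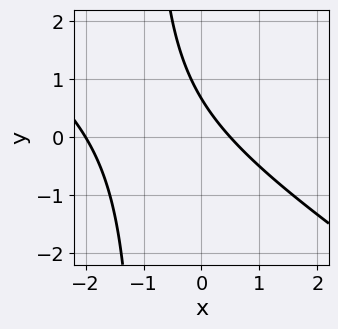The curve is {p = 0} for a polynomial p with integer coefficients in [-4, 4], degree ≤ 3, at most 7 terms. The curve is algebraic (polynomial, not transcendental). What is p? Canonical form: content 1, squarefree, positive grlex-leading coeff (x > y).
2*x^2 + 3*x*y + 3*x + 3*y - 2

(a) deg p = 2.
(b) From the visible intercepts: one x-axis crossing is at x = -2.
(c) Fitting integer coefficients to these (and the overall shape) gives p.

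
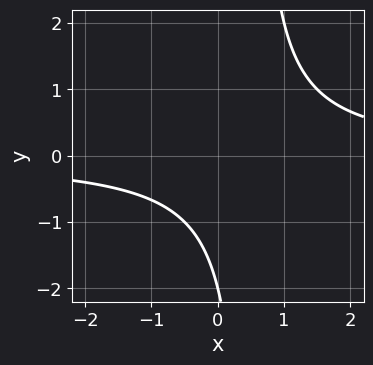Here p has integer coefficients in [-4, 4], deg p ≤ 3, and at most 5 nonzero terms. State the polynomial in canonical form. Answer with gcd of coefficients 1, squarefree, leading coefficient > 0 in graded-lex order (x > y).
1. The degree is 2 — a generic line meets the curve in up to 2 points.
2. Against the integer gridlines: it crosses the y-axis at the gridline y = -2; no x-intercept at any integer in the box.
3. Solving for integer coefficients yields p as stated.

2*x*y - y - 2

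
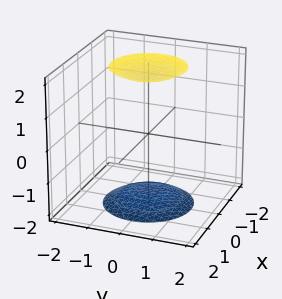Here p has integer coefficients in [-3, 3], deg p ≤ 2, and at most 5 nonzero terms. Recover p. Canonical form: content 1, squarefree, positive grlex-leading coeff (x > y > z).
1. There are 2 components. They look like related sheets of one shape, so recover p as a whole.
2. deg p = 2. Two sheets facing apart; a quadric.
3. Symmetries: the z ↦ −z reflection is a symmetry, so z appears only in even powers; the z-axis is an axis of rotation, so x and y enter only as x² + y².
4. Against the integer gridlines: it misses every integer gridline on the y-axis; a circular section at z = 2 has radius exactly 1.
5. Assembling these constraints gives the stated polynomial.

x^2 + y^2 - z^2 + 3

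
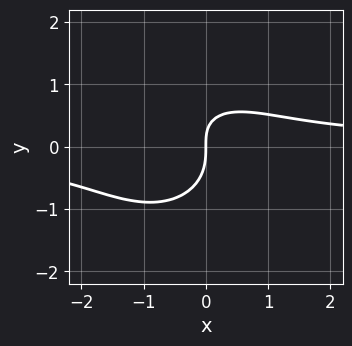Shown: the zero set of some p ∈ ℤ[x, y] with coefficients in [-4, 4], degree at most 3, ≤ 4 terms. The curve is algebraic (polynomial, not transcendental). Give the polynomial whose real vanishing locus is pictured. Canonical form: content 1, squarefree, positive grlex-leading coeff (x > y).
3*x^2*y + 3*y^3 + 2*x*y - 3*x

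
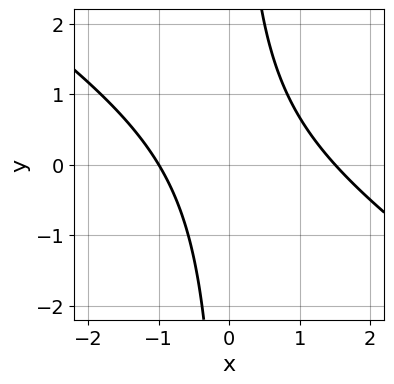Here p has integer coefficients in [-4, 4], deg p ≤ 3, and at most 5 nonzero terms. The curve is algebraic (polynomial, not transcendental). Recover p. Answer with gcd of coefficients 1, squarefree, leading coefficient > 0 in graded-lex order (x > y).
1. deg p = 2. The shape is more complex than any degree-1 curve.
2. From the visible intercepts: it misses every integer gridline on the y-axis; one x-axis crossing is at x = -1.
3. Matching integer coefficients to the picture gives p.

2*x^2 + 3*x*y - x - 3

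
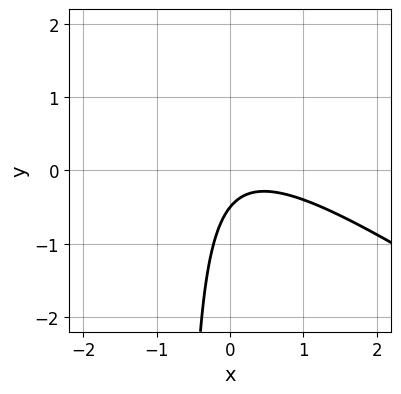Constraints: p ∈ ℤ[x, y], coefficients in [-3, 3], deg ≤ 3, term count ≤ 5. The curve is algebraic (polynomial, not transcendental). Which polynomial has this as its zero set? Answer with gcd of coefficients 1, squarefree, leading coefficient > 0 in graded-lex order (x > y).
2*x^2 + 3*x*y - x + 2*y + 1

First, degree: the shape is more complex than any degree-1 curve, so deg p = 2.
Then, from the axis intercepts and sections: it misses every integer gridline on the x-axis.
Finally, solving for integer coefficients yields p as stated.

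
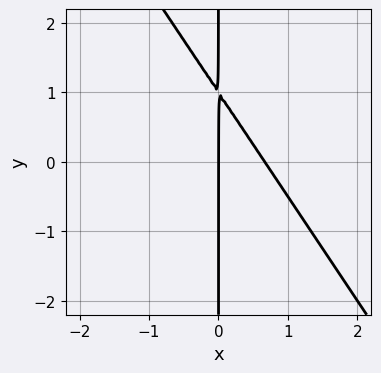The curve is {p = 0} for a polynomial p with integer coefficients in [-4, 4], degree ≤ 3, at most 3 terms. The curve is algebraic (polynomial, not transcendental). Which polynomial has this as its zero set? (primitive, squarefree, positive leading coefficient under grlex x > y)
3*x^2 + 2*x*y - 2*x

First, the degree is 2 — the shape is more complex than any degree-1 curve.
Then, from the visible intercepts: it crosses the x-axis at the gridline x = 0; every point of the y-axis in the box is on the curve.
Finally, assembling these constraints gives the stated polynomial.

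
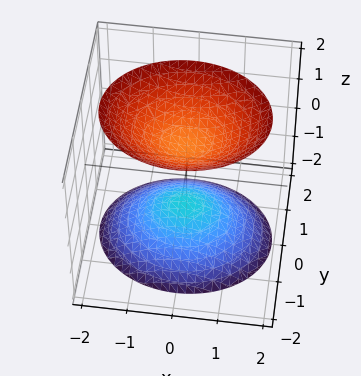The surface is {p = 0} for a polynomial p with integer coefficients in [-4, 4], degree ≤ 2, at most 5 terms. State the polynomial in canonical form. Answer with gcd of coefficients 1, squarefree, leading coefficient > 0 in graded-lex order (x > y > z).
1. There are 2 components. They look like related sheets of one shape, so recover p as a whole.
2. deg p = 2. Two separate bowl-shaped sheets opening away from each other; a quadric.
3. Symmetries: mirror symmetry x ↦ −x ⇒ only even powers of x; the y ↦ −y reflection is a symmetry, so y appears only in even powers; the z ↦ −z reflection is a symmetry, so z appears only in even powers.
4. Observable constraints: no y-intercept at any integer in the box; no x-intercept at any integer in the box.
5. Fitting integer coefficients to these (and the overall shape) gives p. Check: (0, 0, -1) on the z-axis lies on the surface, and p(0, 0, -1) = 0. ✓

2*x^2 + 3*y^2 - 2*z^2 + 2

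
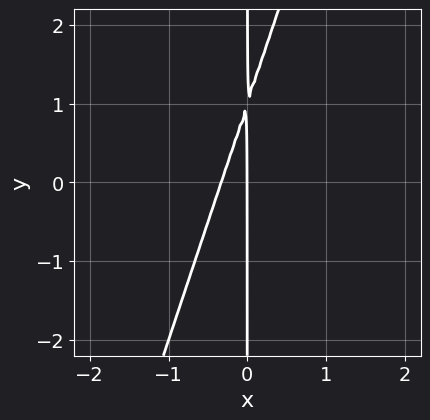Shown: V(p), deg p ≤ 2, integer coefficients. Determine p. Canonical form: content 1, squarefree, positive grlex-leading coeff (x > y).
3*x^2 - x*y + x

1. The degree is 2 — no degree-1 curve has this shape.
2. From the axis intercepts and sections: the visible y-axis segment lies entirely on the curve; it crosses the x-axis at the gridline x = 0.
3. Solving for integer coefficients yields p as stated.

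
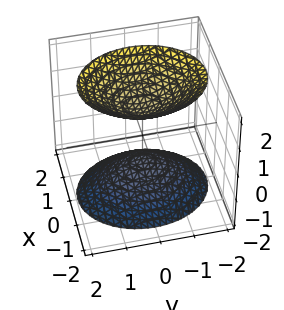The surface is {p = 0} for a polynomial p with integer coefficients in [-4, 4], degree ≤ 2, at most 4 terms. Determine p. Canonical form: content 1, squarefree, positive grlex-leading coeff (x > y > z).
3*x^2 + 2*y^2 - 2*z^2 + 2

First, there are 2 components. They look like related sheets of one shape, so recover p as a whole.
Then, deg p = 2. Two separate bowl-shaped sheets opening away from each other; a quadric.
Next, symmetries: the x ↦ −x reflection is a symmetry, so x appears only in even powers; it's symmetric under z → −z, forcing even powers of z; mirror symmetry y ↦ −y ⇒ only even powers of y.
Then, from the axis intercepts and sections: the z-axis gridline crossings are at z ∈ {-1, 1}; it misses every integer gridline on the x-axis.
Finally, assembling these constraints gives the stated polynomial.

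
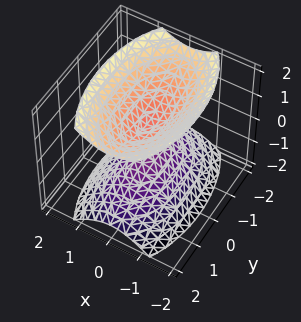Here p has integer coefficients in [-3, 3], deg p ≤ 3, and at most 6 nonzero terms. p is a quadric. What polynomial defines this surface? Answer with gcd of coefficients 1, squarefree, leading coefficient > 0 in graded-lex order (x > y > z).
3*x^2 + y^2 - 2*z^2 + 1

There are 2 components.
deg p = 2.
Symmetries: it's symmetric under y → −y, forcing even powers of y; mirror symmetry x ↦ −x ⇒ only even powers of x; it's symmetric under z → −z, forcing even powers of z.
From the visible intercepts: it misses every integer gridline on the y-axis; it misses every integer gridline on the x-axis.
Solving for integer coefficients yields p as stated.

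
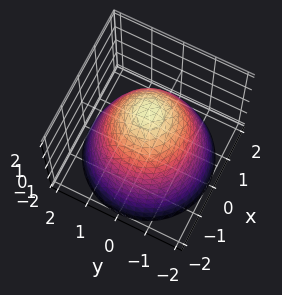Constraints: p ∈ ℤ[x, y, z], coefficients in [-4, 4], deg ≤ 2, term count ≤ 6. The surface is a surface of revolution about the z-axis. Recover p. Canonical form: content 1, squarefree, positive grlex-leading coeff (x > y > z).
x^2 + y^2 + z - 2

1. Degree: no degree-1 surface has this shape, so deg p = 2.
2. Symmetries: every cross-section ⟂ z is a circle, so x, y appear only via x² + y².
3. From the axis intercepts and sections: one z-axis crossing is at z = 2; a circular section at z = 0 has radius between 1 and 2.
4. Together with the visible shape, these determine p as stated.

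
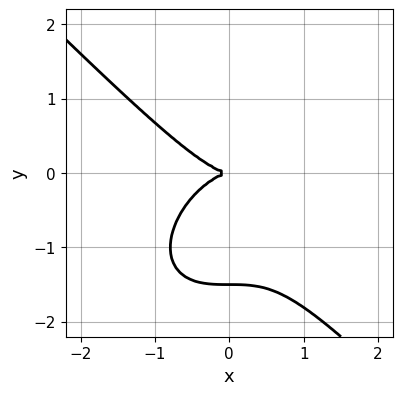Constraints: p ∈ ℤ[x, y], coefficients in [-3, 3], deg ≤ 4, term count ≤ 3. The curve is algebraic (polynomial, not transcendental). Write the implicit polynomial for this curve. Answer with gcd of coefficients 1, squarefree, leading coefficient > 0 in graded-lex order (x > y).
The degree is 3 — no degree-2 curve has this shape.
From the visible intercepts: it meets the x-axis at x = 0 (among the integer gridlines); one y-axis crossing is at y = 0.
Solving for integer coefficients yields p as stated.

2*x^3 + 2*y^3 + 3*y^2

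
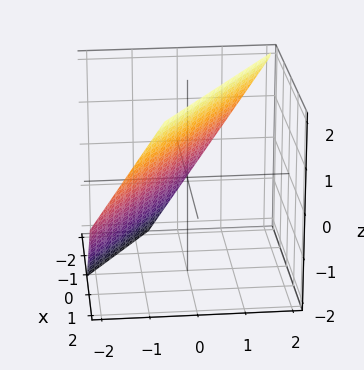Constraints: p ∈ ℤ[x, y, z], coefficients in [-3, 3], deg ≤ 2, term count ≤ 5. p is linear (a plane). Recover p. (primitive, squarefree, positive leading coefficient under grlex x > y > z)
2*x + 3*y - 2*z + 2

(a) Degree: the surface is flat (a plane), so deg p = 1.
(b) Checking where it meets the axes: it crosses the z-axis at the gridline z = 1; it crosses the x-axis at the gridline x = -1.
(c) These observations pin down the coefficients.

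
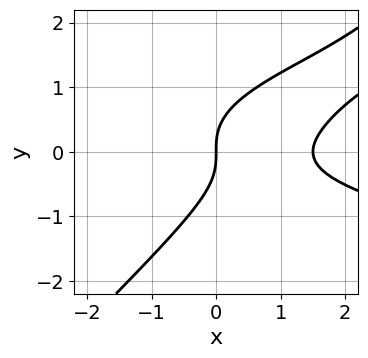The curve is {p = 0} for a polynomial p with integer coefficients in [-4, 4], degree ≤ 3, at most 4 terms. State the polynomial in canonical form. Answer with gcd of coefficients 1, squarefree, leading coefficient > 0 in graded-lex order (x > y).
First, deg p = 3. A generic line meets the curve in up to 3 points.
Then, against the integer gridlines: it meets the x-axis at x = 0 (among the integer gridlines); it meets the y-axis at y = 0 (among the integer gridlines).
Finally, matching integer coefficients to the picture gives p.

3*x*y^2 - 3*y^3 - 2*x^2 + 3*x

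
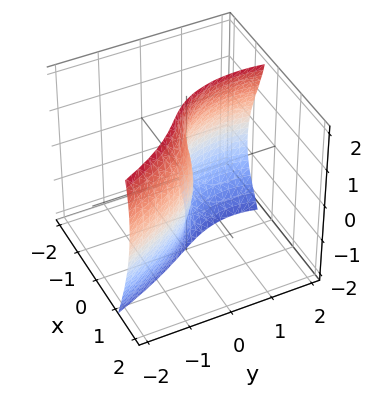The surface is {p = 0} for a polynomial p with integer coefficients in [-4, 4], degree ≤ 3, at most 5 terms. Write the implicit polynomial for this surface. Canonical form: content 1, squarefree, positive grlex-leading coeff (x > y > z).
2*x^3 - x^2*z + x*z^2 - y^2 + 3*y

First, deg p = 3. The shape is more complex than any degree-2 surface.
Next, observable constraints: every point of the z-axis in the box is on the surface; it meets the x-axis at x = 0 (among the integer gridlines).
Finally, putting this together gives p.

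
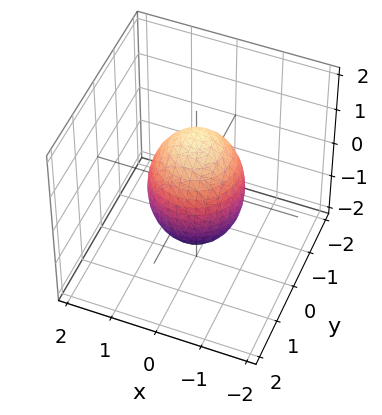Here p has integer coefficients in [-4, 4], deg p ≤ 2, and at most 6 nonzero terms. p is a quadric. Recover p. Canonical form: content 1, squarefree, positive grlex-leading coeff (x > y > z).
2*x^2 + 2*y^2 + z^2 - 2

First, the degree is 2 — bounded and convex; a quadric.
Next, symmetries: the z-axis is an axis of rotation, so x and y enter only as x² + y²; the z ↦ −z reflection is a symmetry, so z appears only in even powers.
Next, observable constraints: among the integer gridlines, it crosses the y-axis at y ∈ {-1, 1}; a circular section at z = 1 has radius between 0 and 1.
Finally, these observations pin down the coefficients. Check: (1, 0, 0) on the x-axis lies on the surface, and p(1, 0, 0) = 0. ✓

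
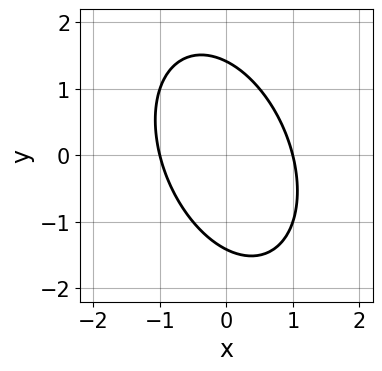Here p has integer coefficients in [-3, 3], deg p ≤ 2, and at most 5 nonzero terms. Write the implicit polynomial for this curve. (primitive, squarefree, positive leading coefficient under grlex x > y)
2*x^2 + x*y + y^2 - 2

First, the degree is 2 — no degree-1 curve has this shape.
Next, checking where it meets the axes: among the integer gridlines, it crosses the x-axis at x ∈ {-1, 1}.
Finally, solving for integer coefficients yields p as stated.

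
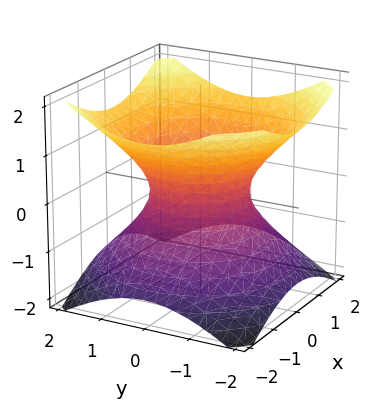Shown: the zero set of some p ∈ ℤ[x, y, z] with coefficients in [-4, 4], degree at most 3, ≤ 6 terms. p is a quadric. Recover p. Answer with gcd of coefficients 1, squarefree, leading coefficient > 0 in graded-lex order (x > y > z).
1. The degree is 2 — one connected sheet with a waist; a quadric.
2. Symmetries: mirror symmetry z ↦ −z ⇒ only even powers of z; the surface is invariant under rotation about z: p = q(x² + y², z).
3. Against the integer gridlines: among the integer gridlines, it crosses the y-axis at y ∈ {-1, 1}; a circular section at z = -1 has radius between 1 and 2.
4. Matching integer coefficients to the picture gives p. Check: (-1, 0, 0) on the x-axis lies on the surface, and p(-1, 0, 0) = 0. ✓

2*x^2 + 2*y^2 - 3*z^2 - 2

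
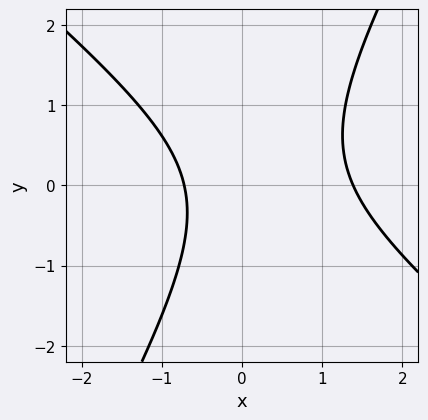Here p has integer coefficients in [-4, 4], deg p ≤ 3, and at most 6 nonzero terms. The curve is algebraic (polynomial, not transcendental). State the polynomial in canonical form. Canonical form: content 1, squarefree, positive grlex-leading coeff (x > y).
deg p = 2. No degree-1 curve has this shape.
Observable constraints: no y-intercept at any integer in the box.
Fitting integer coefficients to these (and the overall shape) gives p.

3*x^2 + 2*x*y - 2*y^2 - 2*x - 3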